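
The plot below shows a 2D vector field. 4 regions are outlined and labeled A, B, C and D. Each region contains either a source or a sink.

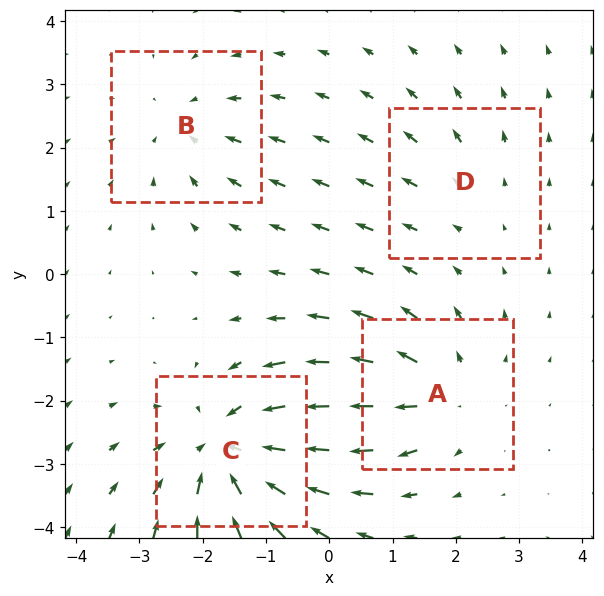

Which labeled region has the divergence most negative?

C

Divergence at each region's feature centre — A: about +4, B: about -3, C: about -7, D: about +2. Region C is most negative.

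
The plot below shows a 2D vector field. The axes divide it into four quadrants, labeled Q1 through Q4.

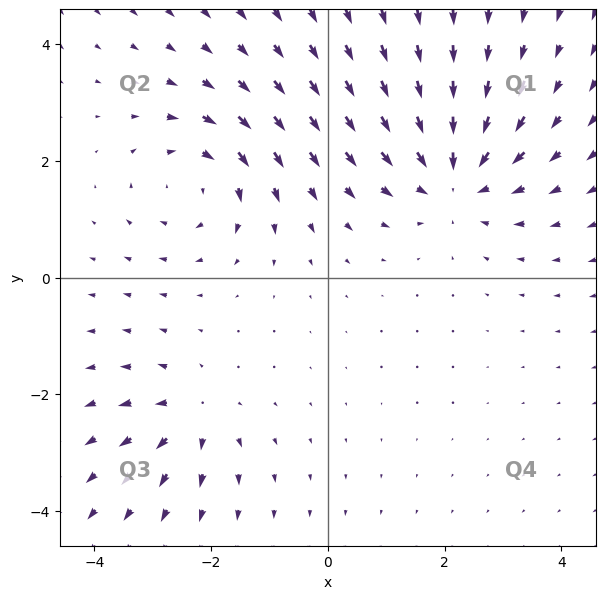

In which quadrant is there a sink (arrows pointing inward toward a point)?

Q1

The sink sits at approximately (2.2, 1.7), which lies in quadrant Q1. The divergence there is about -5, negative as expected for a sink.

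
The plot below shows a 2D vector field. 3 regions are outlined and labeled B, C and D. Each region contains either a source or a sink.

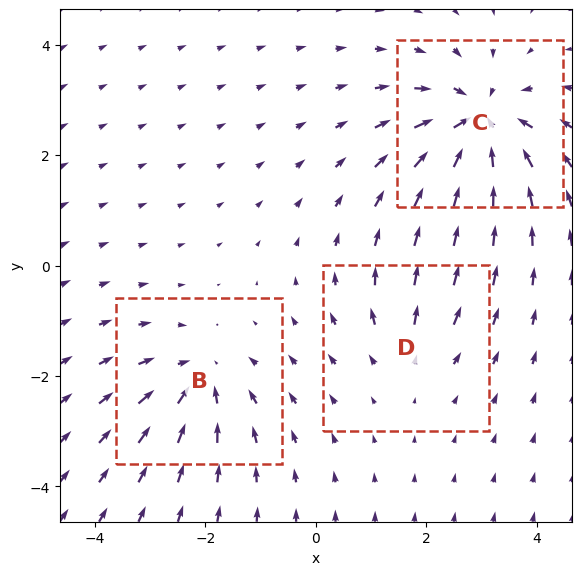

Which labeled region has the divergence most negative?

Divergence at each region's feature centre — B: about -3, C: about -5, D: about +2. Region C is most negative.

C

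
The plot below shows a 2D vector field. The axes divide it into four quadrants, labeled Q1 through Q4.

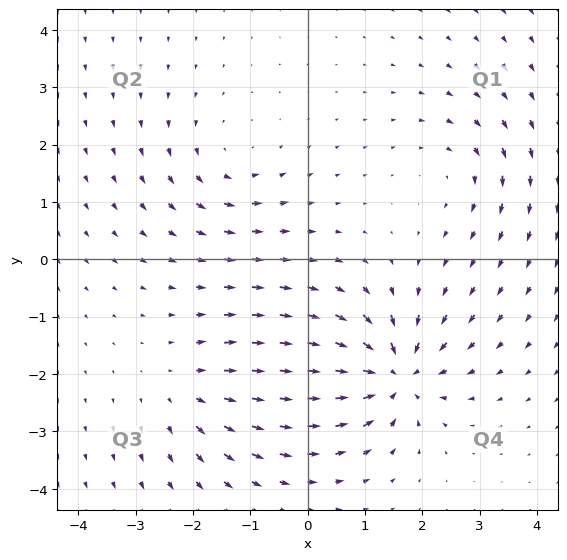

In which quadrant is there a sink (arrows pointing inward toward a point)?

The sink sits at approximately (1.5, -2.0), which lies in quadrant Q4. The divergence there is about -7, negative as expected for a sink.

Q4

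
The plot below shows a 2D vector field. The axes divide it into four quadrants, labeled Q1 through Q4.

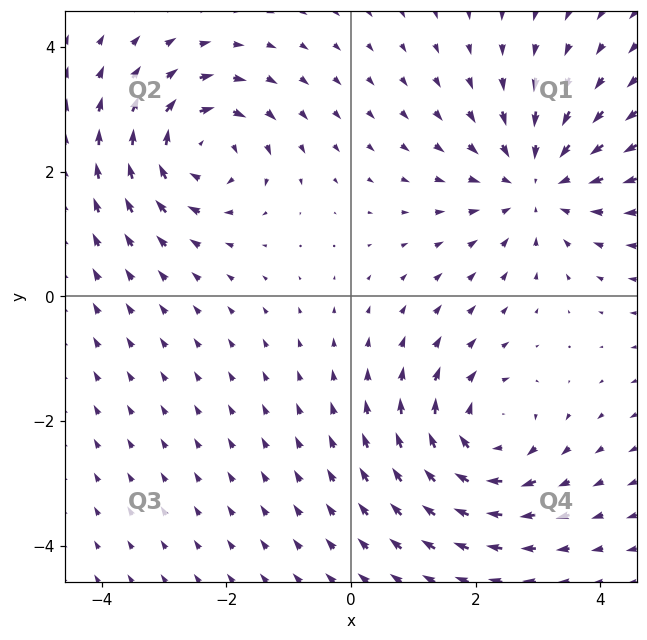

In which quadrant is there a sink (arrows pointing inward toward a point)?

The sink sits at approximately (3.0, 1.8), which lies in quadrant Q1. The divergence there is about -3, negative as expected for a sink.

Q1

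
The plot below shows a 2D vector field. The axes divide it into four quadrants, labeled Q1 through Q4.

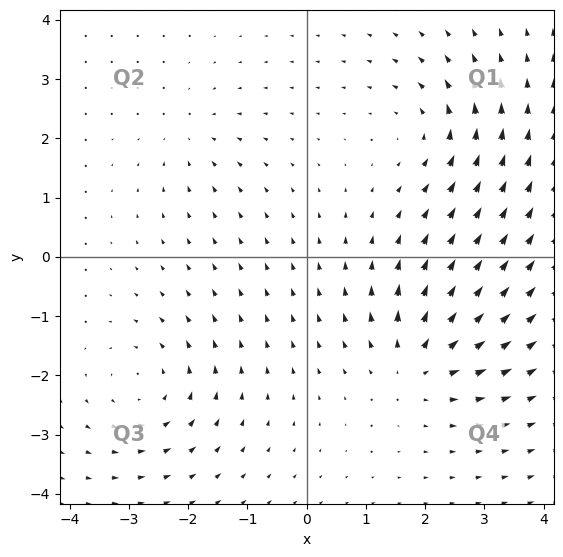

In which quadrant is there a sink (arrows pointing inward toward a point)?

The sink sits at approximately (-2.0, 2.0), which lies in quadrant Q2. The divergence there is about -3, negative as expected for a sink.

Q2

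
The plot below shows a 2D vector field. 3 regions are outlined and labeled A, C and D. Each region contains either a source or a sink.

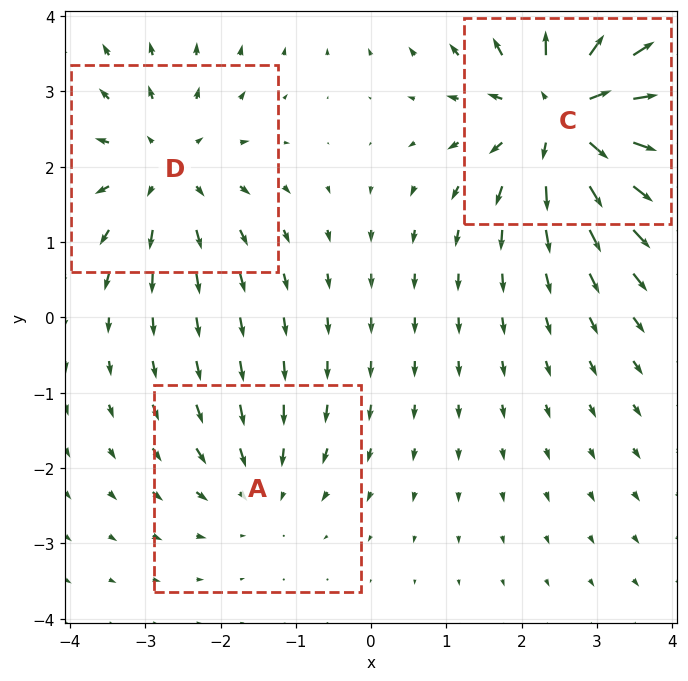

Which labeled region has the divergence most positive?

Divergence at each region's feature centre — A: about -2, C: about +5, D: about +3. Region C is most positive.

C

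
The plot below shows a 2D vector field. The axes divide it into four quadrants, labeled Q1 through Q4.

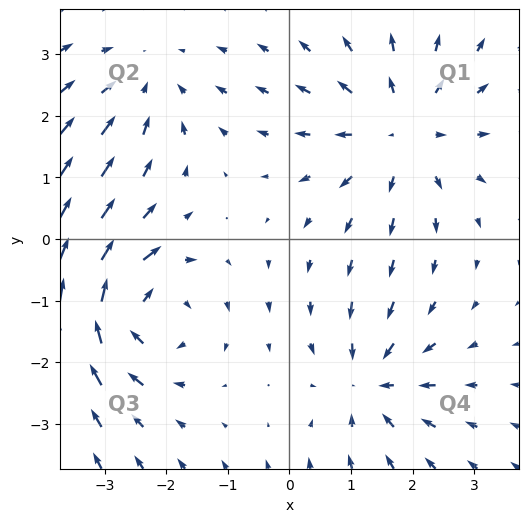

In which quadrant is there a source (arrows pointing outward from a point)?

The source sits at approximately (1.8, 1.8), which lies in quadrant Q1. The divergence there is about +3, positive as expected for a source.

Q1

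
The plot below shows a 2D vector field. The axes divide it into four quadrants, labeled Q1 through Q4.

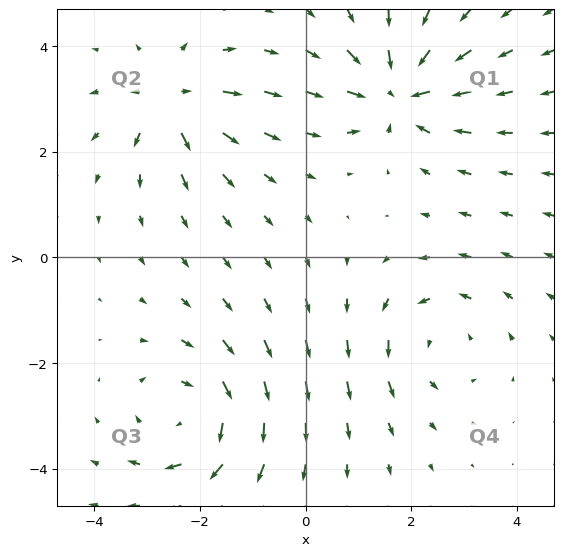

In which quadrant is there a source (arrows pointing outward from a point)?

Q2

The source sits at approximately (-2.5, 3.0), which lies in quadrant Q2. The divergence there is about +5, positive as expected for a source.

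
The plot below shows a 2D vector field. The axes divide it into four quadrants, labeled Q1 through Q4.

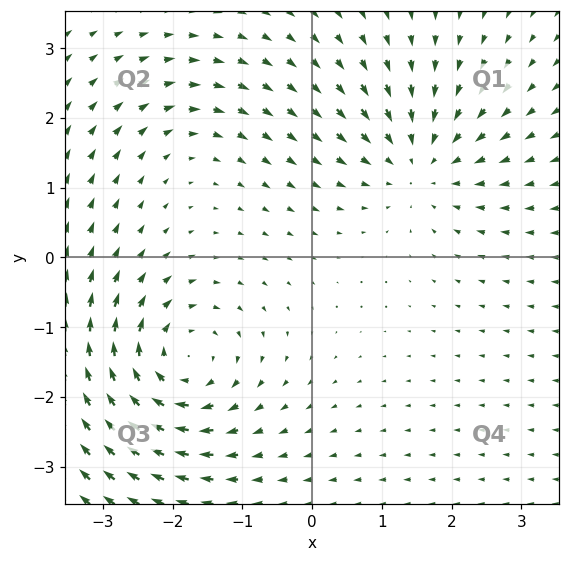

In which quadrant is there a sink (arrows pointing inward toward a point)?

The sink sits at approximately (1.5, 1.4), which lies in quadrant Q1. The divergence there is about -4, negative as expected for a sink.

Q1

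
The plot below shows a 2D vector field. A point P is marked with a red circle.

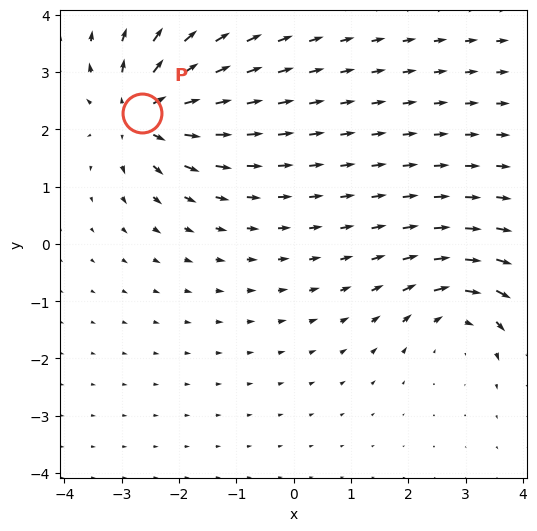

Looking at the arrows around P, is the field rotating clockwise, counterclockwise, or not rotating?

Near P at (-2.7, 2.3) the arrows show no circulation. The curl there is ≈0.

not rotating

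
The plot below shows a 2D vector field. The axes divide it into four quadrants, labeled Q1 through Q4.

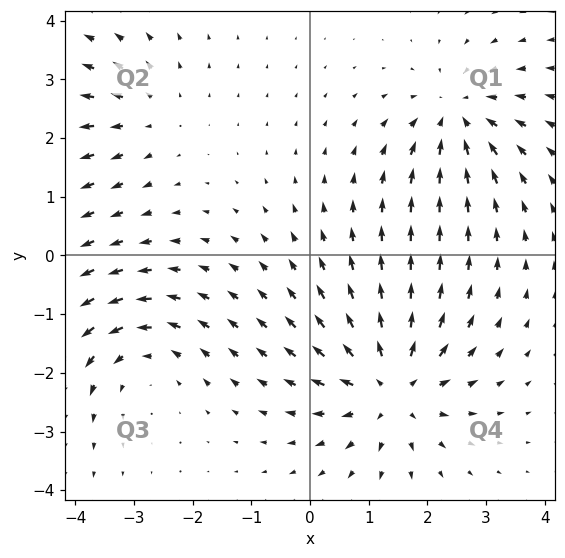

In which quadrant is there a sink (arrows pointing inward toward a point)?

Q1

The sink sits at approximately (2.5, 2.4), which lies in quadrant Q1. The divergence there is about -4, negative as expected for a sink.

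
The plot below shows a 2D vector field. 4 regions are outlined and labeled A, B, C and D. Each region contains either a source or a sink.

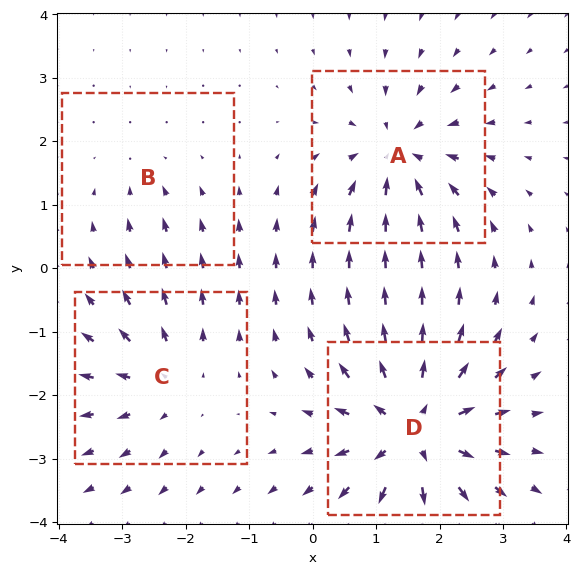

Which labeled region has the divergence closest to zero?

B

Divergence at each region's feature centre — A: about -5, B: about -2, C: about +4, D: about +7. Region B is closest to zero.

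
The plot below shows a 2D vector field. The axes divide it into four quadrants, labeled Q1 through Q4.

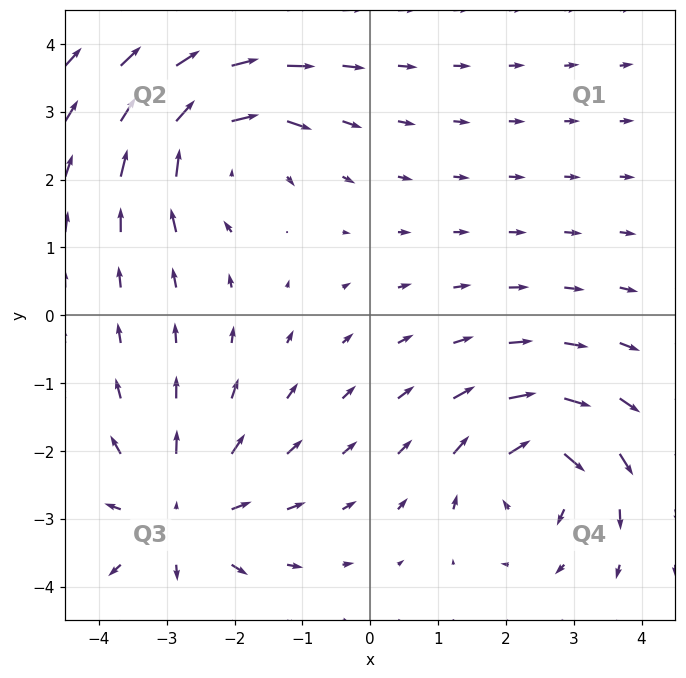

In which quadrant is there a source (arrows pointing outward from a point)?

The source sits at approximately (-2.8, -3.0), which lies in quadrant Q3. The divergence there is about +3, positive as expected for a source.

Q3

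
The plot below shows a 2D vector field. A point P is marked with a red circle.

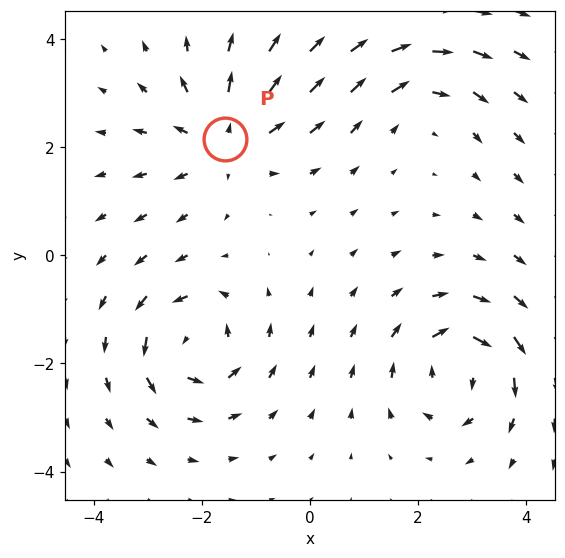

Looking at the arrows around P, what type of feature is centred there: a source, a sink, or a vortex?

At P (-1.6, 2.1) the arrows spread outward. Divergence about +4, curl ≈0 — positive divergence with near-zero curl is a source.

source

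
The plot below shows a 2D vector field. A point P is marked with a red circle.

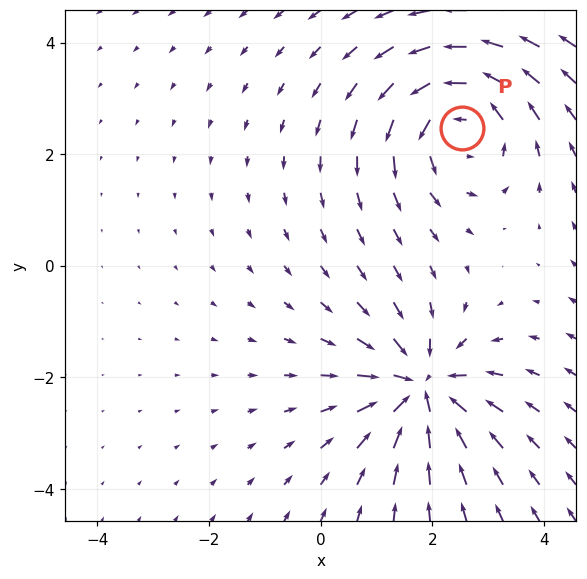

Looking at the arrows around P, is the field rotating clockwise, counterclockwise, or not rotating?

counterclockwise

Near P at (2.5, 2.5) the arrows circulate counterclockwise. The curl (z-component) there is about +3; positive curl means counterclockwise rotation.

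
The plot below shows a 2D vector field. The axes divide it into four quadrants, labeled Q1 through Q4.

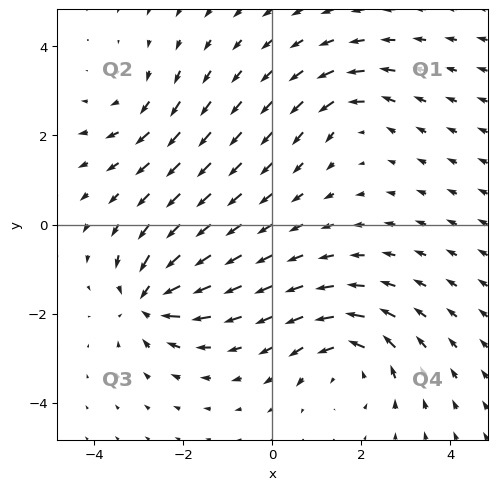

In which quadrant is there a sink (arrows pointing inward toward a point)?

The sink sits at approximately (-2.8, -1.7), which lies in quadrant Q3. The divergence there is about -7, negative as expected for a sink.

Q3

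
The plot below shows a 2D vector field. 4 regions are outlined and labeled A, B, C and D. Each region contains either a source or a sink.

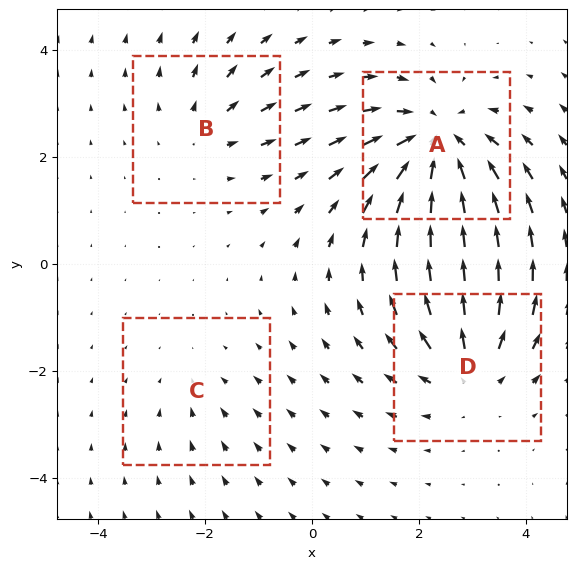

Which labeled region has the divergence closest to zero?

C

Divergence at each region's feature centre — A: about -6, B: about +3, C: about -2, D: about +4. Region C is closest to zero.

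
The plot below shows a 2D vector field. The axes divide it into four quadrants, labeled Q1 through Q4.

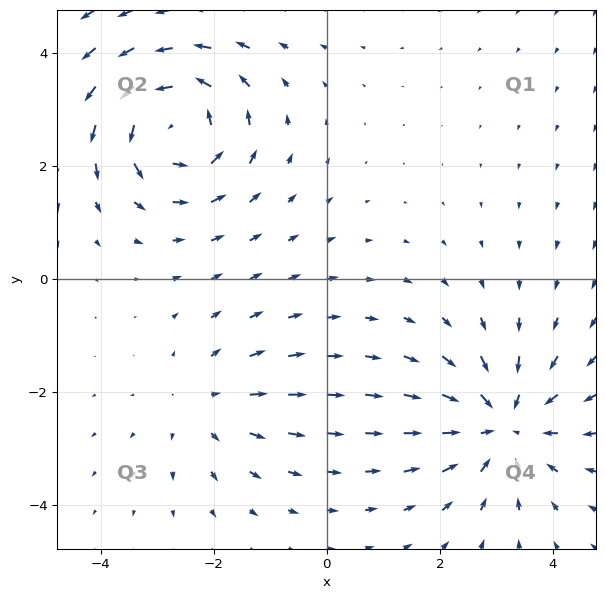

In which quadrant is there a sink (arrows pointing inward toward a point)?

Q4

The sink sits at approximately (3.1, -2.6), which lies in quadrant Q4. The divergence there is about -4, negative as expected for a sink.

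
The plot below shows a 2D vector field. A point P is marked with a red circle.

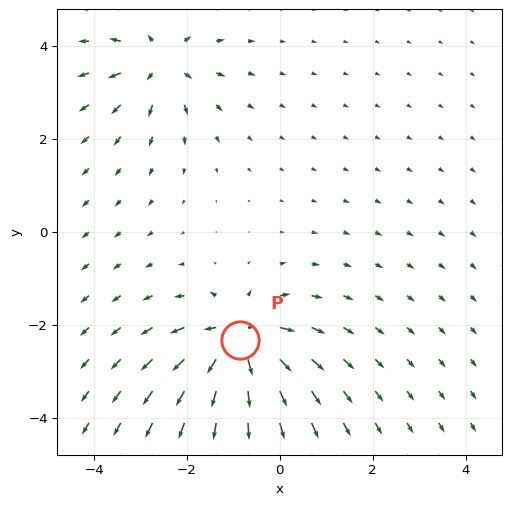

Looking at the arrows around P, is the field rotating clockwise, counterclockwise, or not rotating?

Near P at (-0.9, -2.3) the arrows show no circulation. The curl there is ≈0.

not rotating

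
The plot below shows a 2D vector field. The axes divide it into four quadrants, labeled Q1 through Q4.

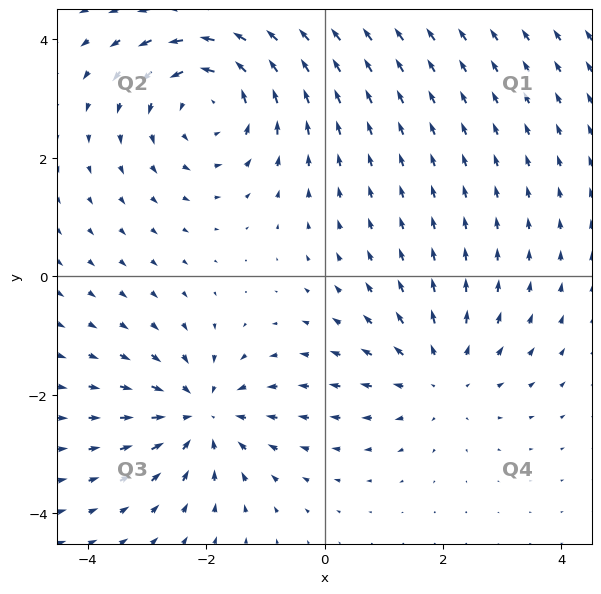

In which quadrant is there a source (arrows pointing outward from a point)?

The source sits at approximately (2.0, -1.7), which lies in quadrant Q4. The divergence there is about +3, positive as expected for a source.

Q4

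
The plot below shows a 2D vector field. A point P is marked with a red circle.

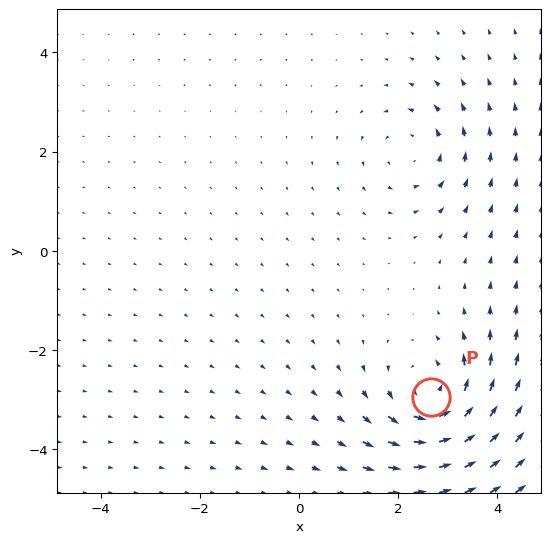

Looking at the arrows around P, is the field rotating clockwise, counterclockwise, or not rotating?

counterclockwise

Near P at (2.7, -3.0) the arrows circulate counterclockwise. The curl (z-component) there is about +6; positive curl means counterclockwise rotation.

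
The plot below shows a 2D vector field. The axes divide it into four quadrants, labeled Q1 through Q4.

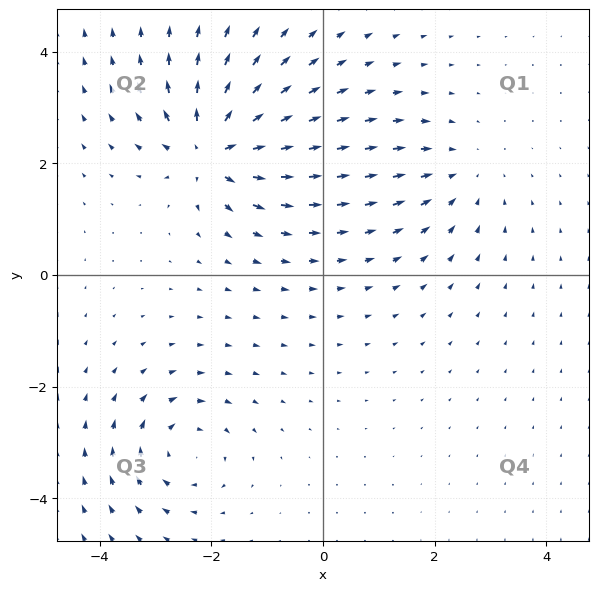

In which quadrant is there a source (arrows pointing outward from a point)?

Q2

The source sits at approximately (-2.0, 2.2), which lies in quadrant Q2. The divergence there is about +7, positive as expected for a source.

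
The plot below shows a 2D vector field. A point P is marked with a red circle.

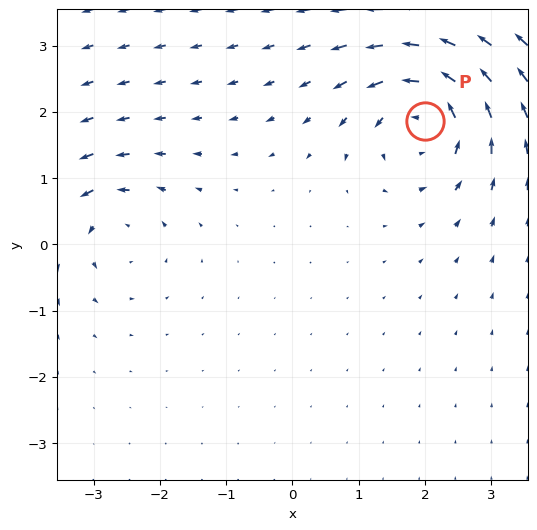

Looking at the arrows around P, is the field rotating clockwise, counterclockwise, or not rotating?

counterclockwise

Near P at (2.0, 1.9) the arrows circulate counterclockwise. The curl (z-component) there is about +6; positive curl means counterclockwise rotation.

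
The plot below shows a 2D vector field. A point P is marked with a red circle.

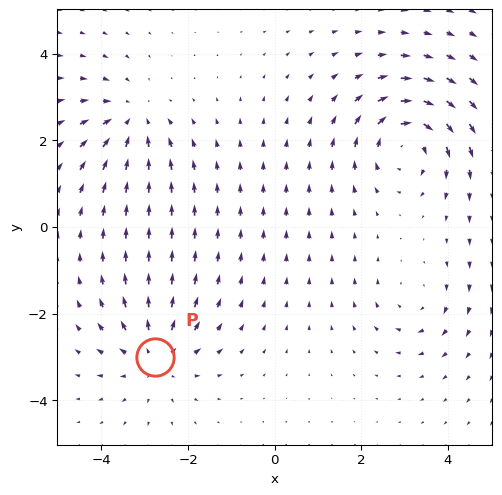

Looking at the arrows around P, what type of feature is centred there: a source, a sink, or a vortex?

source

At P (-2.8, -3.0) the arrows spread outward. Divergence about +4, curl ≈0 — positive divergence with near-zero curl is a source.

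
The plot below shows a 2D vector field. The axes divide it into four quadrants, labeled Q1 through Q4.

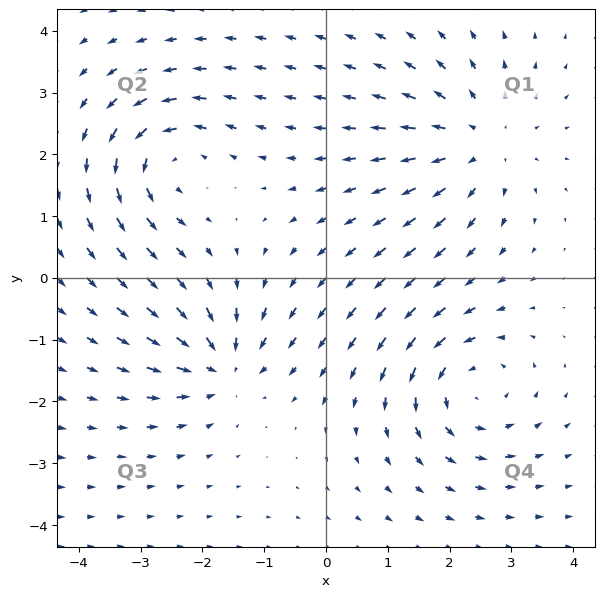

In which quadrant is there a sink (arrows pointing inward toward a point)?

Q3

The sink sits at approximately (-1.7, -1.4), which lies in quadrant Q3. The divergence there is about -5, negative as expected for a sink.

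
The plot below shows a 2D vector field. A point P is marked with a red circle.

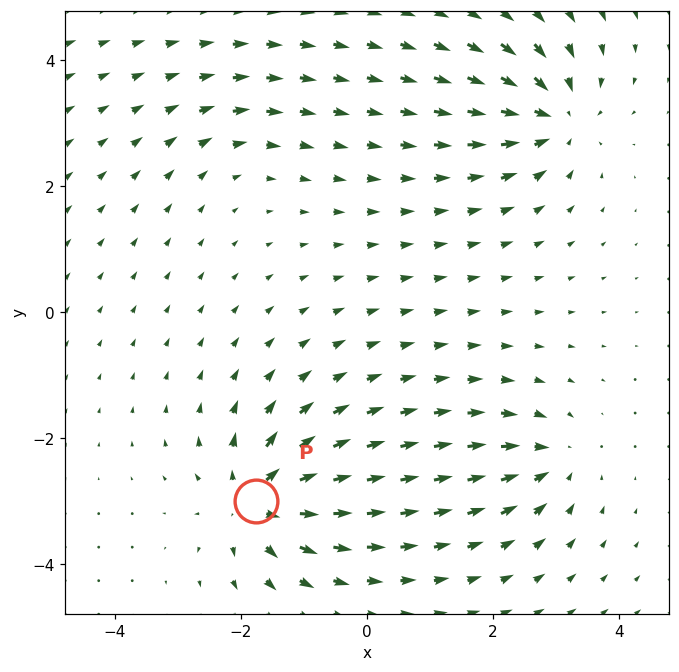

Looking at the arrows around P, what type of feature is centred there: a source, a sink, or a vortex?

source

At P (-1.8, -3.0) the arrows spread outward. Divergence about +7, curl ≈0 — positive divergence with near-zero curl is a source.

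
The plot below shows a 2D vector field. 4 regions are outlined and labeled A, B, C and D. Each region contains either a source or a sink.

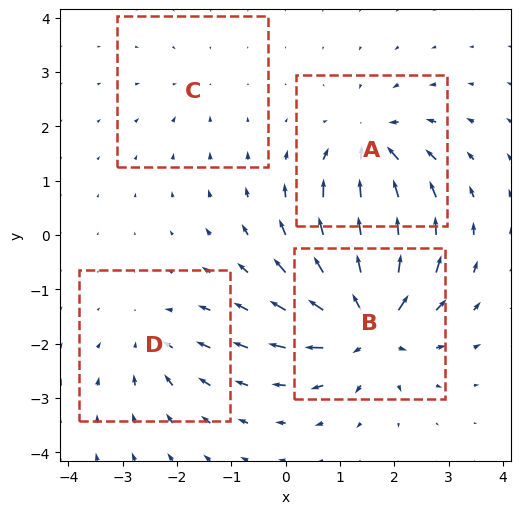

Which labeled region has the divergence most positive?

B

Divergence at each region's feature centre — A: about -6, B: about +9, C: about -2, D: about -4. Region B is most positive.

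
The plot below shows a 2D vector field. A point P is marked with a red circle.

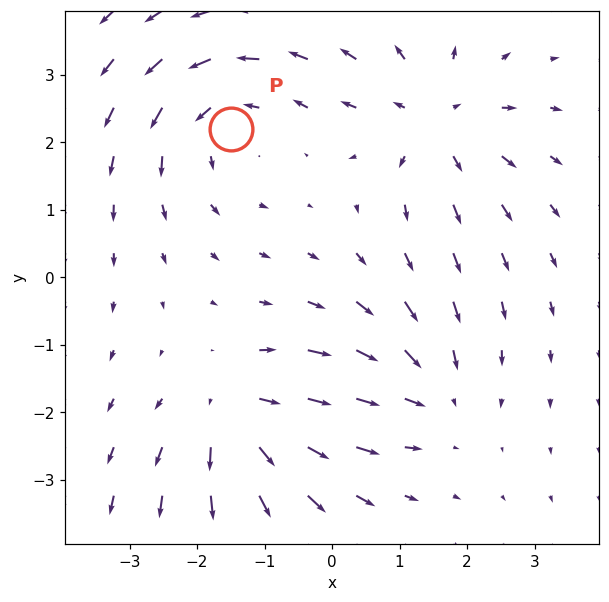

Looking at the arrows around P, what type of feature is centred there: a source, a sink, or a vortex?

vortex

At P (-1.5, 2.2) the arrows circulate counterclockwise. Divergence ≈0, curl about +3 — near-zero divergence with nonzero curl is a vortex.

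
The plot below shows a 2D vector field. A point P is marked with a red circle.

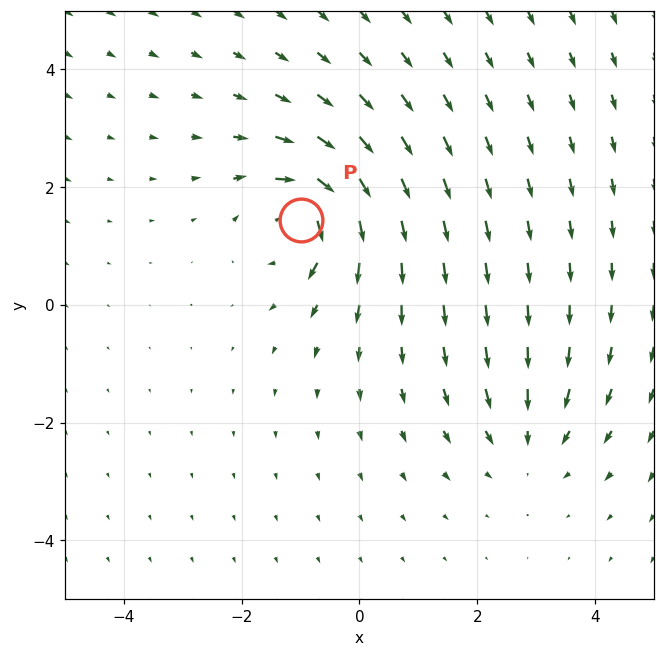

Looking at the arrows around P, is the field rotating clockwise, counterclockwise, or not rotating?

Near P at (-1.0, 1.4) the arrows circulate clockwise. The curl (z-component) there is about -6; negative curl means clockwise rotation.

clockwise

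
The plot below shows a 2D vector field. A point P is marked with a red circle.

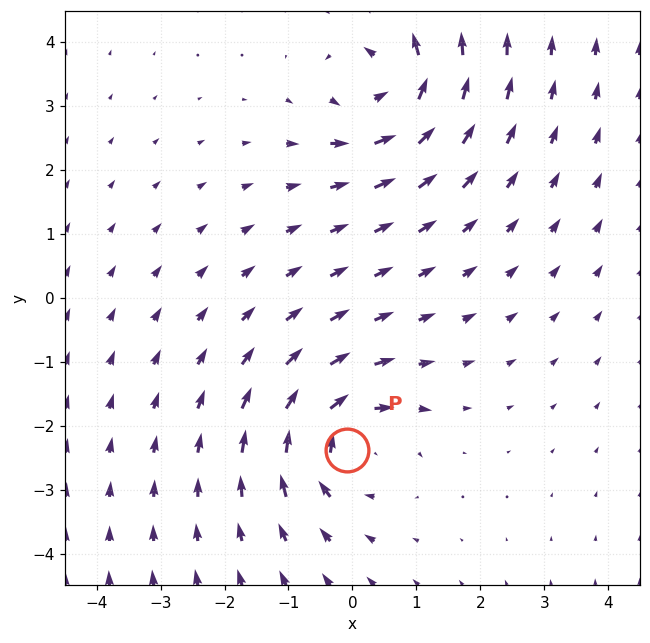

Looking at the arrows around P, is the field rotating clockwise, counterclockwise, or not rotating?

clockwise

Near P at (-0.1, -2.4) the arrows circulate clockwise. The curl (z-component) there is about -5; negative curl means clockwise rotation.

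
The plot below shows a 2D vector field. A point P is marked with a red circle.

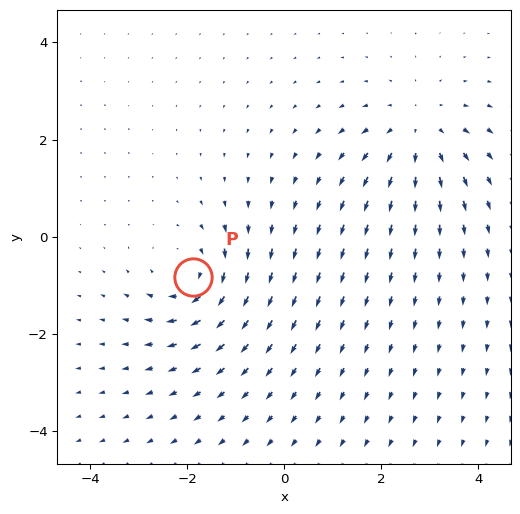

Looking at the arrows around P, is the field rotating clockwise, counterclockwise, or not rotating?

Near P at (-1.9, -0.8) the arrows circulate clockwise. The curl (z-component) there is about -4; negative curl means clockwise rotation.

clockwise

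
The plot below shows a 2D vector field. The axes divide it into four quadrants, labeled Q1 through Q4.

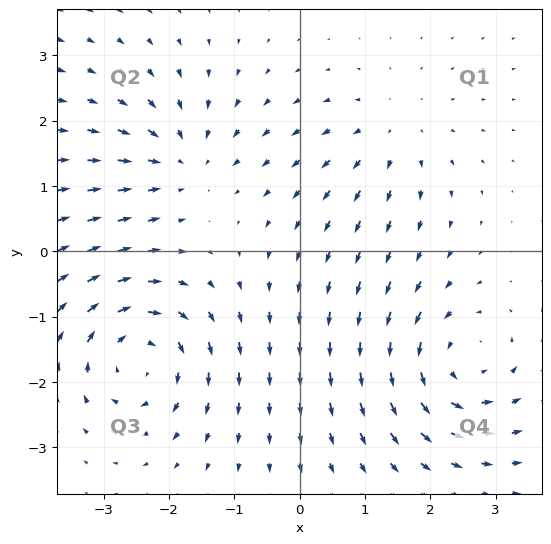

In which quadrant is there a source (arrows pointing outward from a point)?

The source sits at approximately (1.4, 1.8), which lies in quadrant Q1. The divergence there is about +3, positive as expected for a source.

Q1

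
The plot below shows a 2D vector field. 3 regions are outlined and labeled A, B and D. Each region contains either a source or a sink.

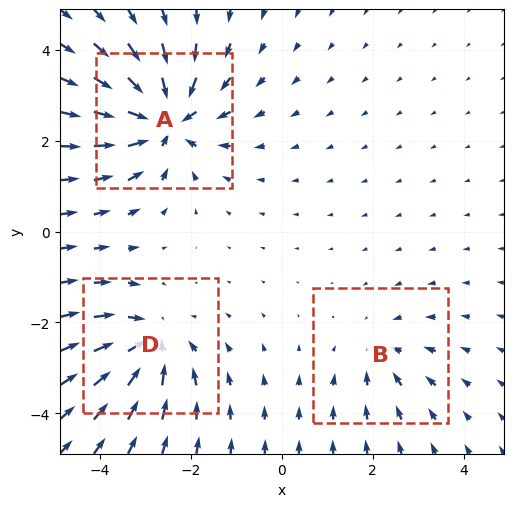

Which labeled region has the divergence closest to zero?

Divergence at each region's feature centre — A: about -5, B: about -2, D: about -4. Region B is closest to zero.

B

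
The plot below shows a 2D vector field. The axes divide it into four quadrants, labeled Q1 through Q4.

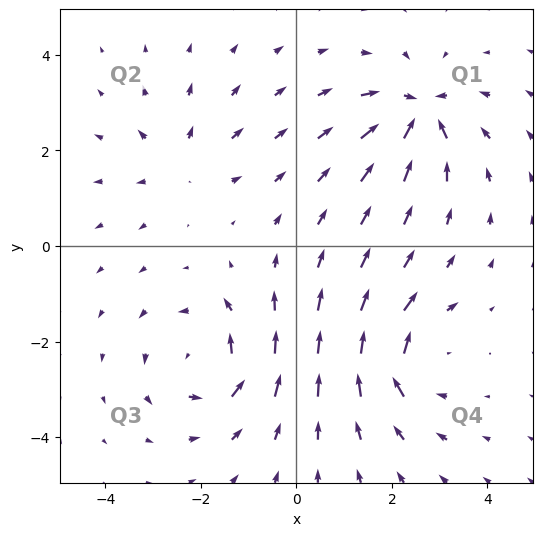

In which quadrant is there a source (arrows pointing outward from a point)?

The source sits at approximately (-2.5, 1.8), which lies in quadrant Q2. The divergence there is about +3, positive as expected for a source.

Q2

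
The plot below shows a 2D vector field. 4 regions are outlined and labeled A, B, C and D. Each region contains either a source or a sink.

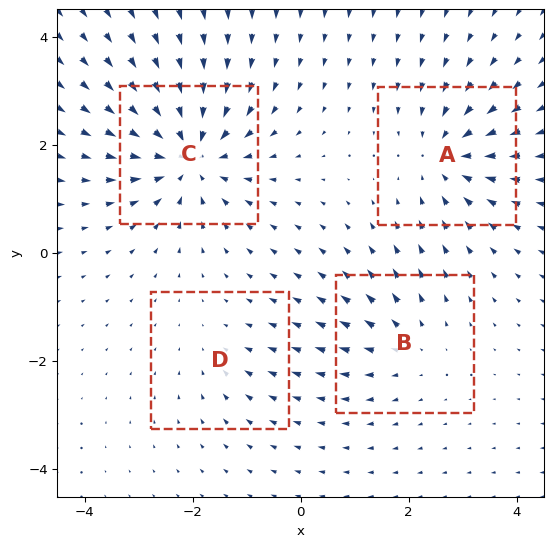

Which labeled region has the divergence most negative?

C

Divergence at each region's feature centre — A: about -5, B: about +3, C: about -7, D: about -2. Region C is most negative.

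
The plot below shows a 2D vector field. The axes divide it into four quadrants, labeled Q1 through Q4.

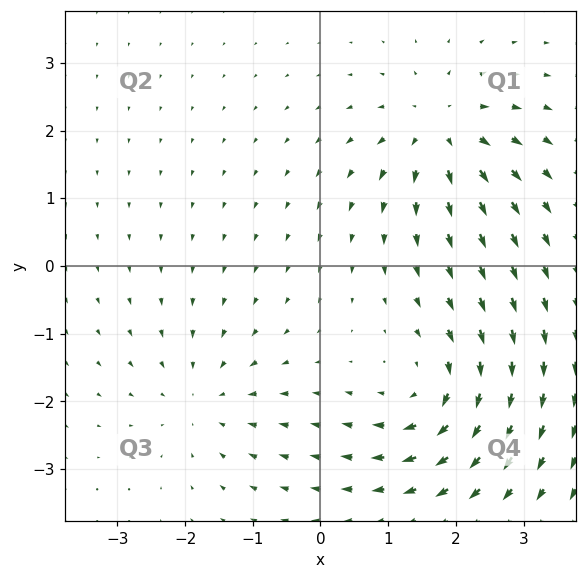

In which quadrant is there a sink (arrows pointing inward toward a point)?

Q3

The sink sits at approximately (-1.7, -2.0), which lies in quadrant Q3. The divergence there is about -3, negative as expected for a sink.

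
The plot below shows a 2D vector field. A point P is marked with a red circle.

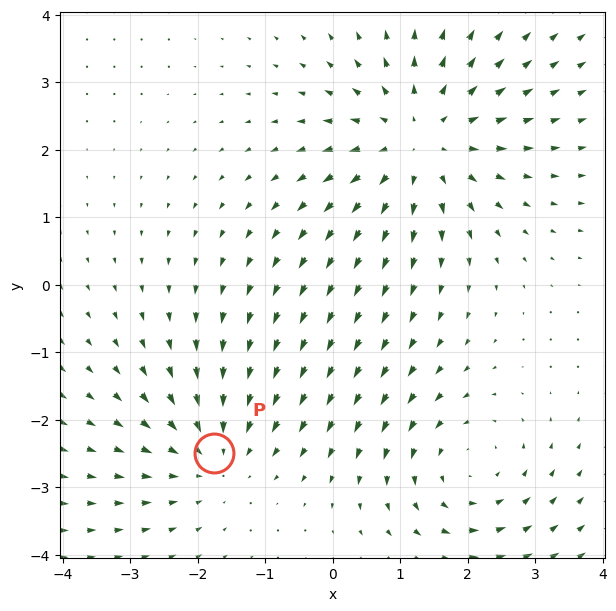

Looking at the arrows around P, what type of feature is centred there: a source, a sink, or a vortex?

sink

At P (-1.8, -2.5) the arrows converge inward. Divergence about -3, curl ≈0 — negative divergence with near-zero curl is a sink.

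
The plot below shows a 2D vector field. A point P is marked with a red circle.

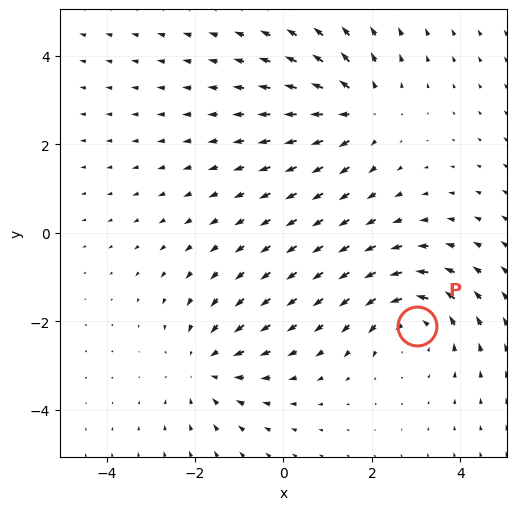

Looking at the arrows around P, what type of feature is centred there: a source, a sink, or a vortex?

At P (3.0, -2.1) the arrows circulate counterclockwise. Divergence ≈0, curl about +3 — near-zero divergence with nonzero curl is a vortex.

vortex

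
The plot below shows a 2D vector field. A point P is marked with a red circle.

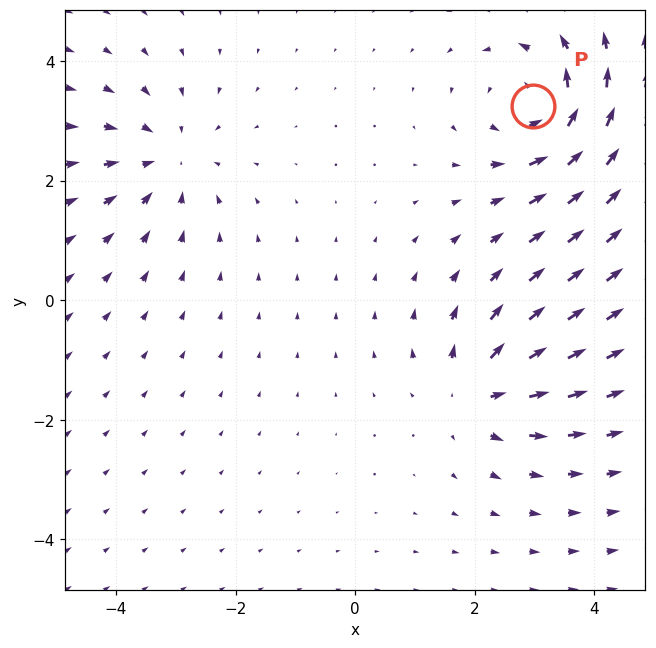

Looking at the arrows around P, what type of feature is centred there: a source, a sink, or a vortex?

At P (3.0, 3.2) the arrows circulate counterclockwise. Divergence ≈0, curl about +5 — near-zero divergence with nonzero curl is a vortex.

vortex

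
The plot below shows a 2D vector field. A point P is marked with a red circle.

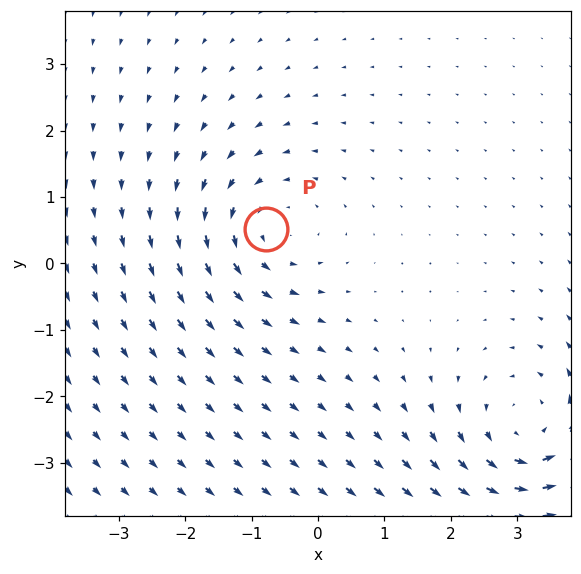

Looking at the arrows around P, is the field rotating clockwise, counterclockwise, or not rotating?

Near P at (-0.8, 0.5) the arrows circulate counterclockwise. The curl (z-component) there is about +3; positive curl means counterclockwise rotation.

counterclockwise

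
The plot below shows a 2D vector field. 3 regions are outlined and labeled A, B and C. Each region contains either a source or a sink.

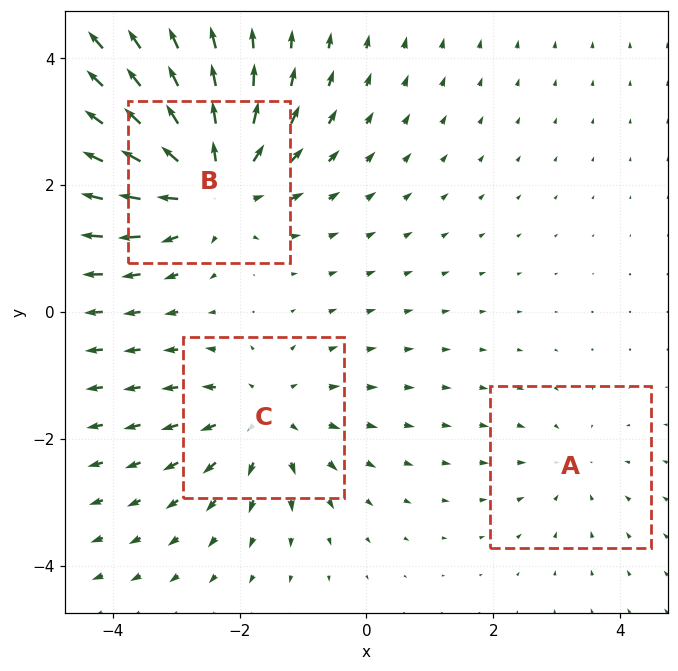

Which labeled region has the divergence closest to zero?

Divergence at each region's feature centre — A: about -2, B: about +5, C: about +3. Region A is closest to zero.

A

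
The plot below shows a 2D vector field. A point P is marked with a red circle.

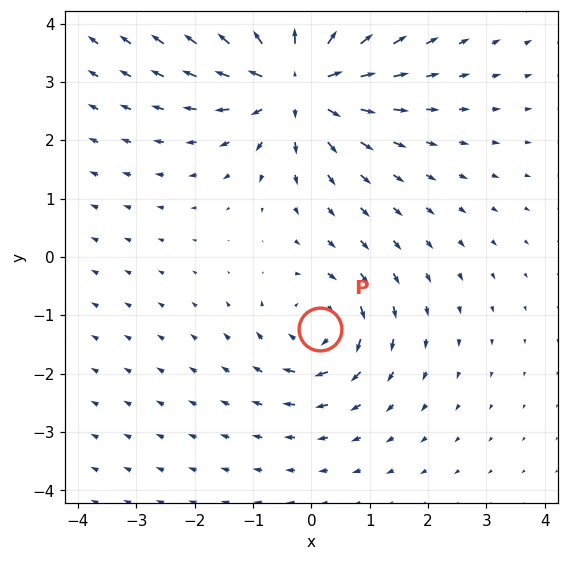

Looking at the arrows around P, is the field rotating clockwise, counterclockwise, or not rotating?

Near P at (0.1, -1.2) the arrows circulate clockwise. The curl (z-component) there is about -4; negative curl means clockwise rotation.

clockwise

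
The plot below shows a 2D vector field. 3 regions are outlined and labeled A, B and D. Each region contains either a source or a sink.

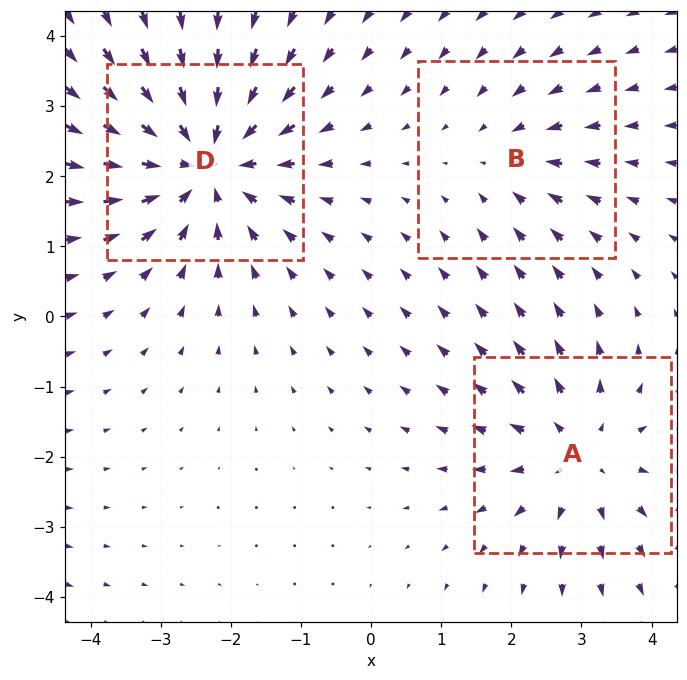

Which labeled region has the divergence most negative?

Divergence at each region's feature centre — A: about +3, B: about -2, D: about -5. Region D is most negative.

D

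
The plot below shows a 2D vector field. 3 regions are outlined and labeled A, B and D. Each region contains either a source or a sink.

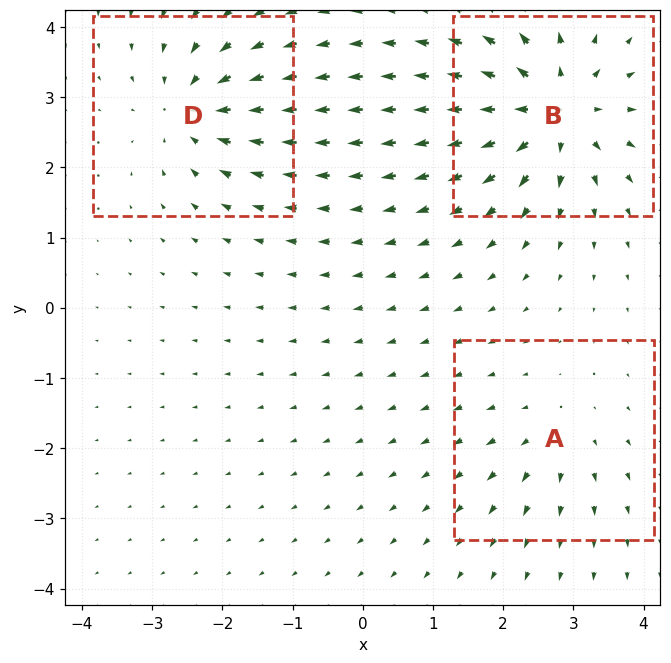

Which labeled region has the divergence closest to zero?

A

Divergence at each region's feature centre — A: about +2, B: about +6, D: about -4. Region A is closest to zero.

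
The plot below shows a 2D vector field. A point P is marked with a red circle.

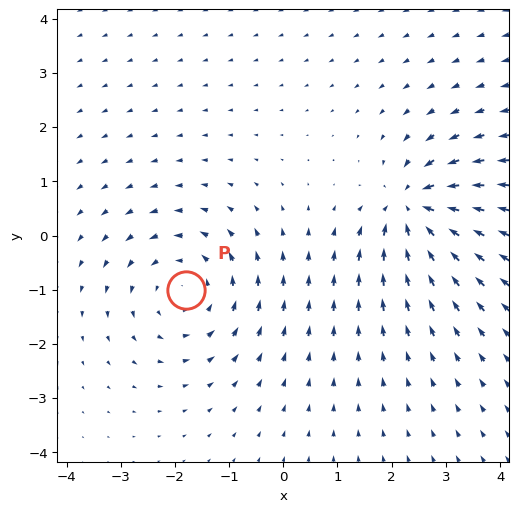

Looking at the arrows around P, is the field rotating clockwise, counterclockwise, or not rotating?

counterclockwise

Near P at (-1.8, -1.0) the arrows circulate counterclockwise. The curl (z-component) there is about +4; positive curl means counterclockwise rotation.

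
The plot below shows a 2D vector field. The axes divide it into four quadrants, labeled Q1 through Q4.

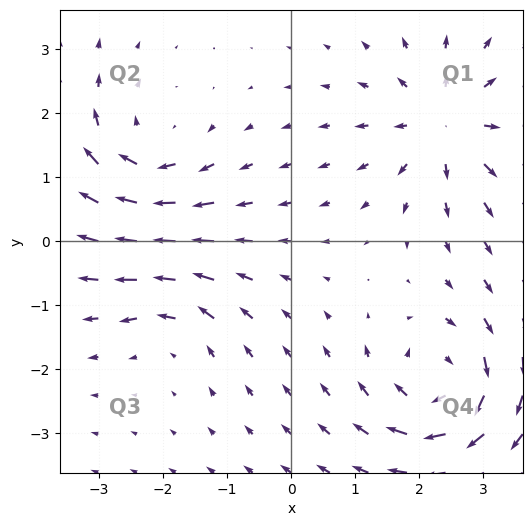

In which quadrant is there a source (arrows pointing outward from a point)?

The source sits at approximately (2.4, 1.8), which lies in quadrant Q1. The divergence there is about +6, positive as expected for a source.

Q1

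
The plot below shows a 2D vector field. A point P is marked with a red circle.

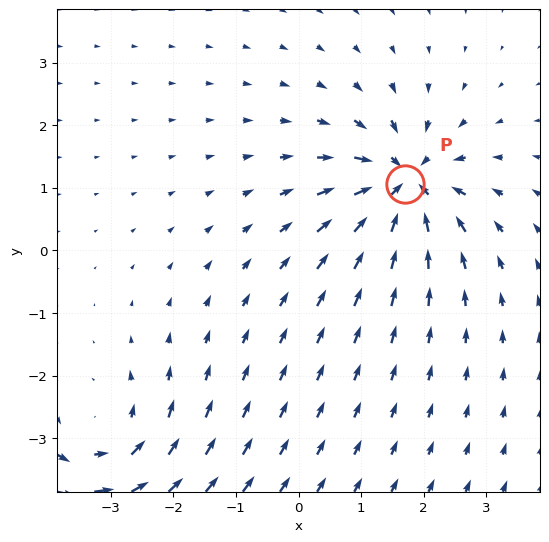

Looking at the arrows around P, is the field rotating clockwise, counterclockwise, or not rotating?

not rotating

Near P at (1.7, 1.1) the arrows show no circulation. The curl there is ≈0.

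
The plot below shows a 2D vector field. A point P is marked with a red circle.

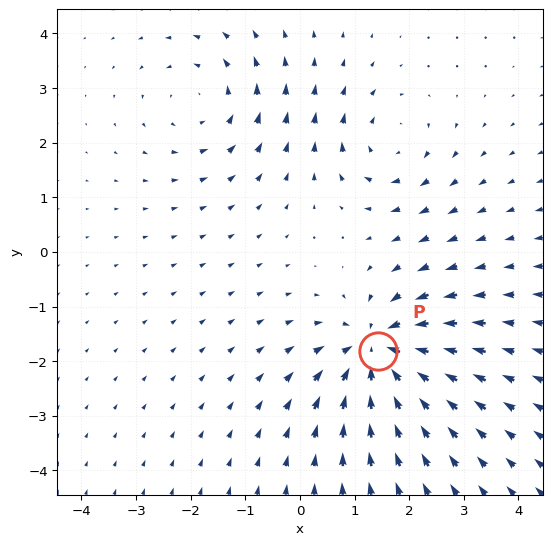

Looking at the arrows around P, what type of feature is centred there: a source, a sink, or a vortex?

At P (1.4, -1.8) the arrows converge inward. Divergence about -5, curl ≈0 — negative divergence with near-zero curl is a sink.

sink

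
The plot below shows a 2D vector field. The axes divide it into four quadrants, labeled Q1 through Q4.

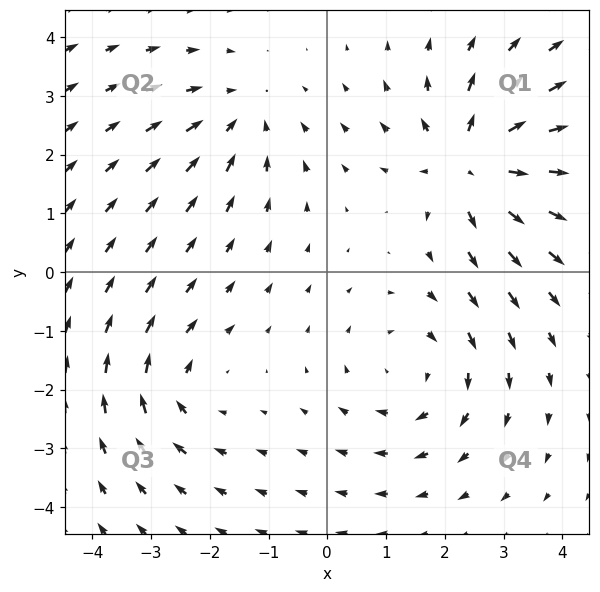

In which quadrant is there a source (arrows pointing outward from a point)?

The source sits at approximately (2.5, 1.9), which lies in quadrant Q1. The divergence there is about +6, positive as expected for a source.

Q1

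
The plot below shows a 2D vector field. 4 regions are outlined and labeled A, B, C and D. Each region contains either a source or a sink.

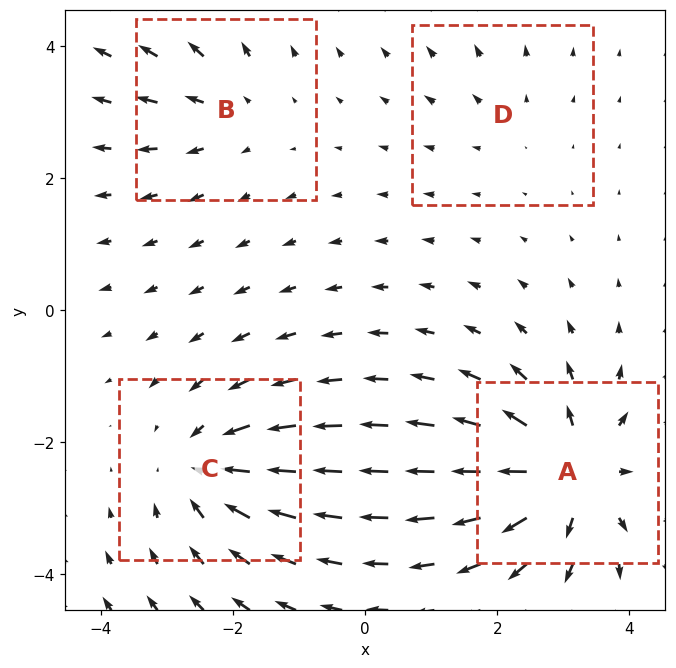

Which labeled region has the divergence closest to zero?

Divergence at each region's feature centre — A: about +7, B: about +3, C: about -5, D: about +2. Region D is closest to zero.

D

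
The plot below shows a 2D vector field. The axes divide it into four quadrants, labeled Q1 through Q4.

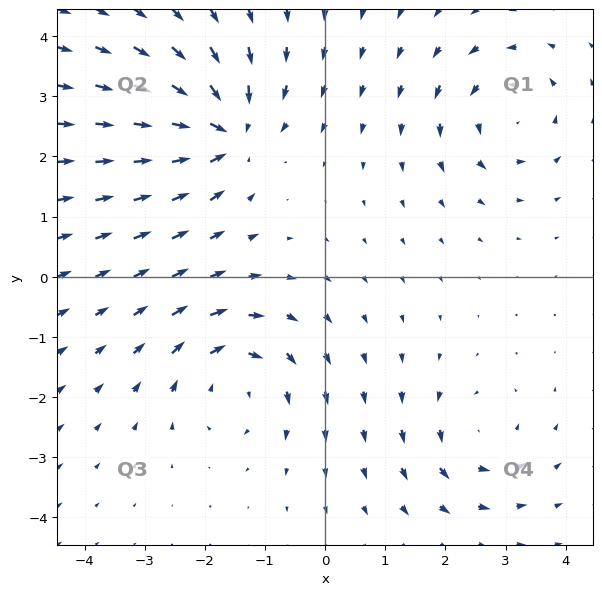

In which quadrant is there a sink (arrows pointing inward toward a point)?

The sink sits at approximately (-1.7, 2.4), which lies in quadrant Q2. The divergence there is about -5, negative as expected for a sink.

Q2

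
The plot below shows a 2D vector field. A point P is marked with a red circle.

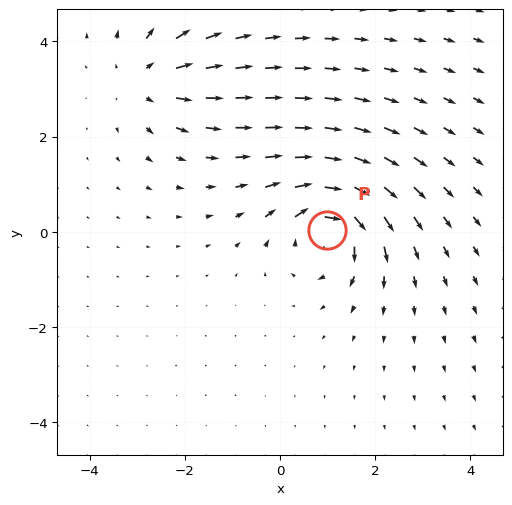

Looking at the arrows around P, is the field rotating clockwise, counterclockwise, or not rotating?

clockwise

Near P at (1.0, 0.0) the arrows circulate clockwise. The curl (z-component) there is about -5; negative curl means clockwise rotation.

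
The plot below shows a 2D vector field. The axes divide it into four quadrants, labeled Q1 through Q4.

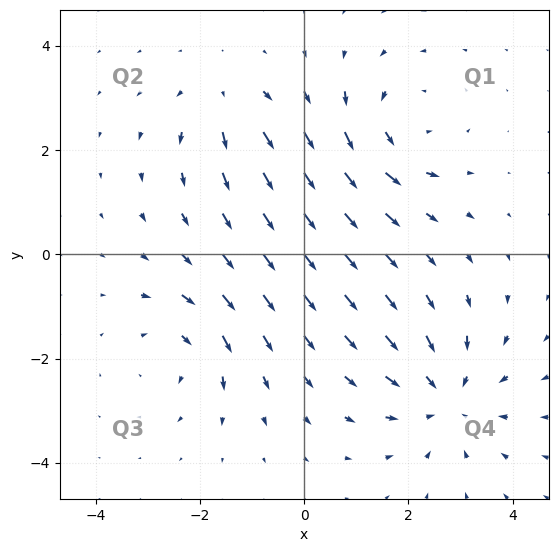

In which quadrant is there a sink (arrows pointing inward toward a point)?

Q4

The sink sits at approximately (2.7, -2.7), which lies in quadrant Q4. The divergence there is about -4, negative as expected for a sink.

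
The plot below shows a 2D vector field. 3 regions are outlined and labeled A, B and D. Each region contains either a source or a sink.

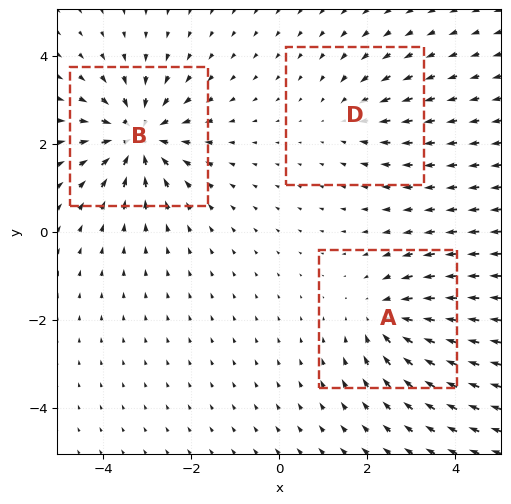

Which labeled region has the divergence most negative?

B

Divergence at each region's feature centre — A: about -3, B: about -5, D: about -2. Region B is most negative.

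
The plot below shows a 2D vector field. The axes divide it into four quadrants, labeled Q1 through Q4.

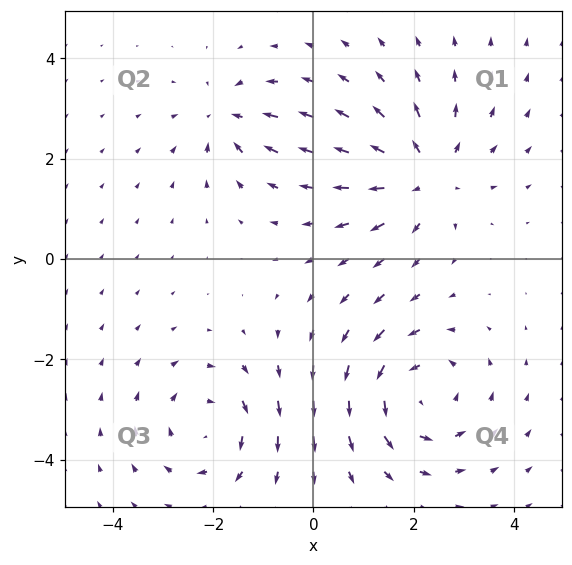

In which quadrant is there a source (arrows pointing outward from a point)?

Q1

The source sits at approximately (2.2, 1.7), which lies in quadrant Q1. The divergence there is about +4, positive as expected for a source.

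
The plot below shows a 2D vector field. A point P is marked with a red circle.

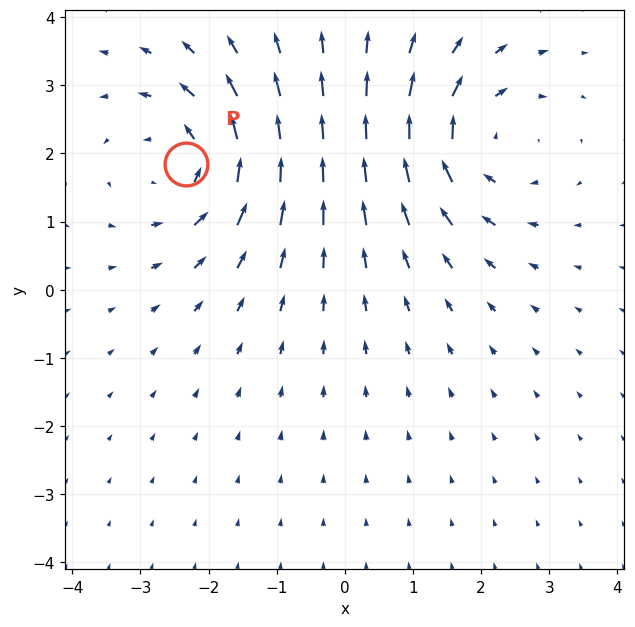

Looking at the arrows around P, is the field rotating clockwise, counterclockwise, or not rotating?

counterclockwise

Near P at (-2.3, 1.8) the arrows circulate counterclockwise. The curl (z-component) there is about +4; positive curl means counterclockwise rotation.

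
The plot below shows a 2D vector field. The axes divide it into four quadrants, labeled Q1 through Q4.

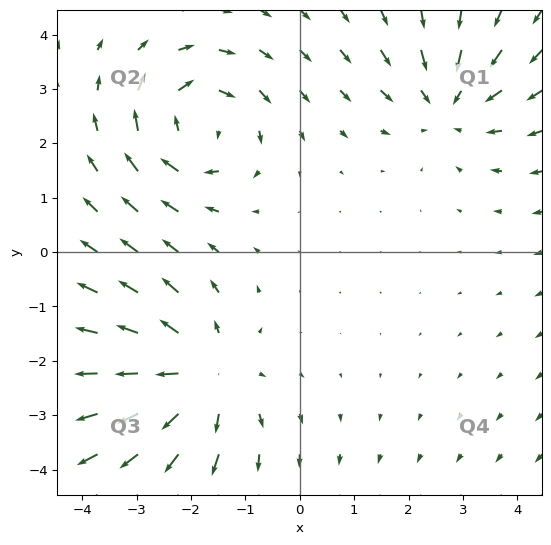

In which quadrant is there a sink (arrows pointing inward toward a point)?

Q1

The sink sits at approximately (2.7, 2.7), which lies in quadrant Q1. The divergence there is about -3, negative as expected for a sink.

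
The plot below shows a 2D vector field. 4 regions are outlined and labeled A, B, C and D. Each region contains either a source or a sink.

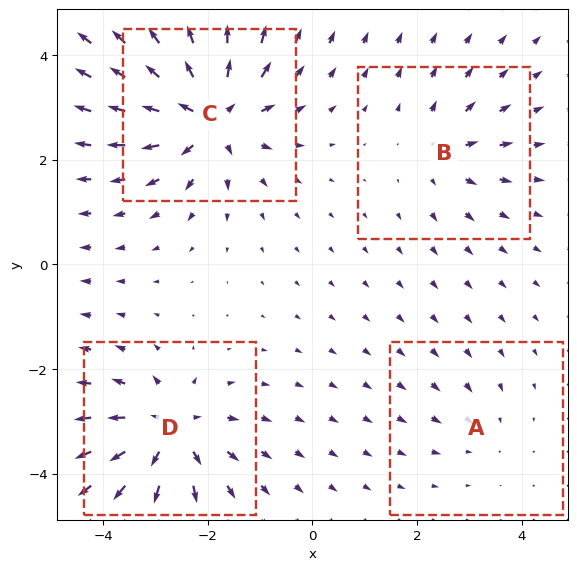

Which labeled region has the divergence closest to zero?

A

Divergence at each region's feature centre — A: about -2, B: about +3, C: about +8, D: about +6. Region A is closest to zero.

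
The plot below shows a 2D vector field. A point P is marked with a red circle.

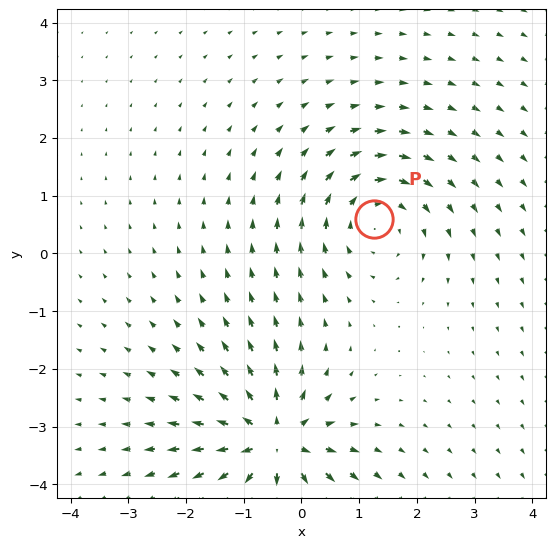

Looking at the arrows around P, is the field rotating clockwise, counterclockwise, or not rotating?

Near P at (1.3, 0.6) the arrows circulate clockwise. The curl (z-component) there is about -4; negative curl means clockwise rotation.

clockwise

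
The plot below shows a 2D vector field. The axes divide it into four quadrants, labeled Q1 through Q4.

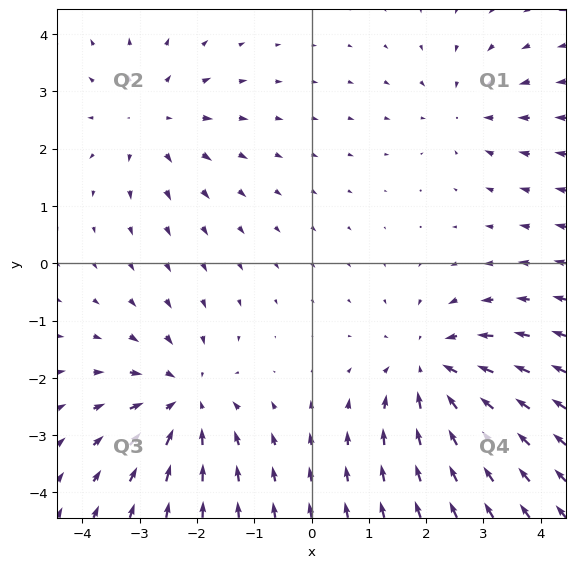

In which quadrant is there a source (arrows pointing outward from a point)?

The source sits at approximately (-2.8, 2.5), which lies in quadrant Q2. The divergence there is about +3, positive as expected for a source.

Q2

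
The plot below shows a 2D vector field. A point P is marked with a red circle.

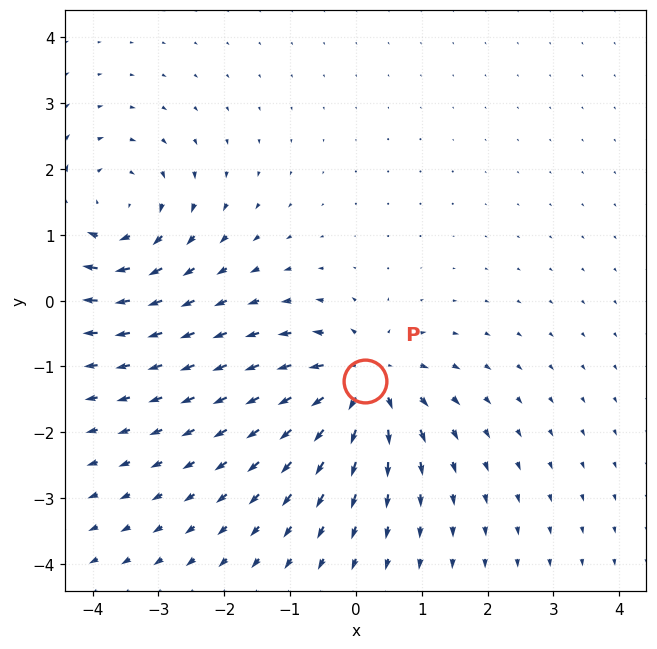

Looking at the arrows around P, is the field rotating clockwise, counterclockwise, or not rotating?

not rotating

Near P at (0.1, -1.2) the arrows show no circulation. The curl there is ≈0.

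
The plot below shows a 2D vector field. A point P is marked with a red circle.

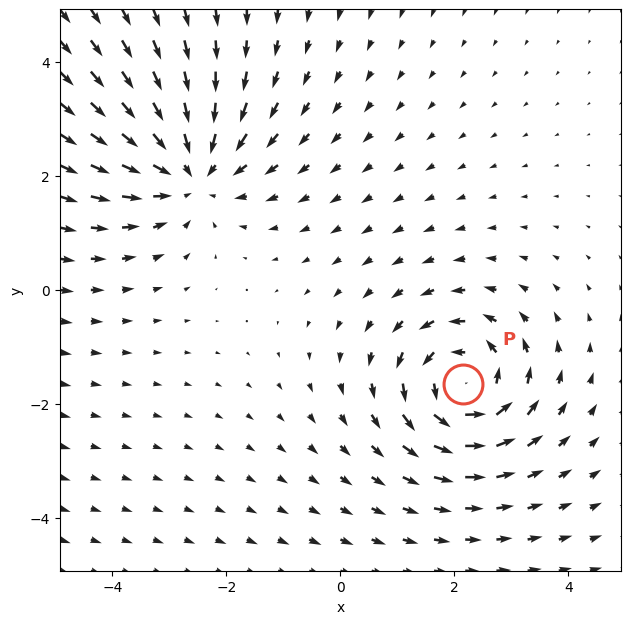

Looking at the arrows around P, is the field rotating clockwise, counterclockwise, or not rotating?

counterclockwise

Near P at (2.1, -1.6) the arrows circulate counterclockwise. The curl (z-component) there is about +5; positive curl means counterclockwise rotation.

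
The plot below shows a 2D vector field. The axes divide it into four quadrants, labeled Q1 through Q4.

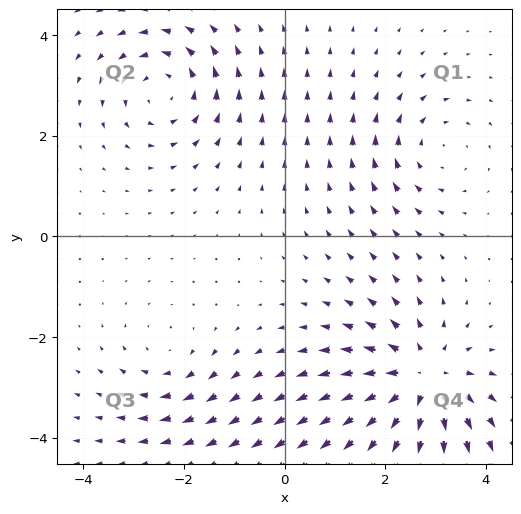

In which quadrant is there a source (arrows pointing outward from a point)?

The source sits at approximately (2.7, -2.9), which lies in quadrant Q4. The divergence there is about +5, positive as expected for a source.

Q4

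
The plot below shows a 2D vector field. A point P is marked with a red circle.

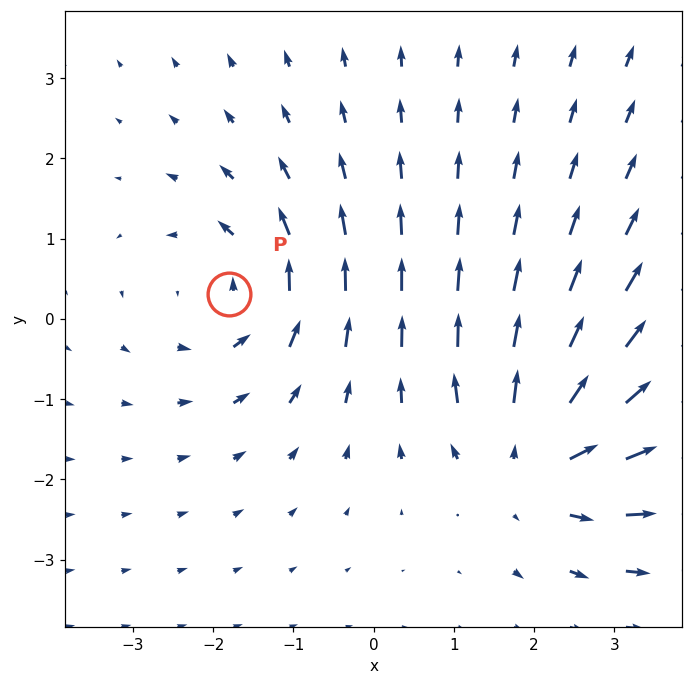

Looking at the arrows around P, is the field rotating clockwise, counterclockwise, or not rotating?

counterclockwise

Near P at (-1.8, 0.3) the arrows circulate counterclockwise. The curl (z-component) there is about +3; positive curl means counterclockwise rotation.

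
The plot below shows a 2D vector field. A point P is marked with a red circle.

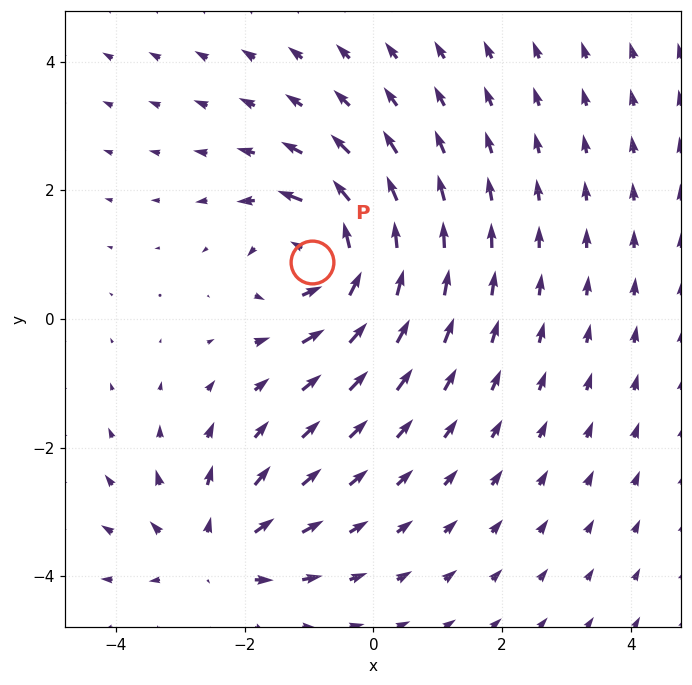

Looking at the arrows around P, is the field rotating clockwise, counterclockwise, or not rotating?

counterclockwise

Near P at (-1.0, 0.9) the arrows circulate counterclockwise. The curl (z-component) there is about +6; positive curl means counterclockwise rotation.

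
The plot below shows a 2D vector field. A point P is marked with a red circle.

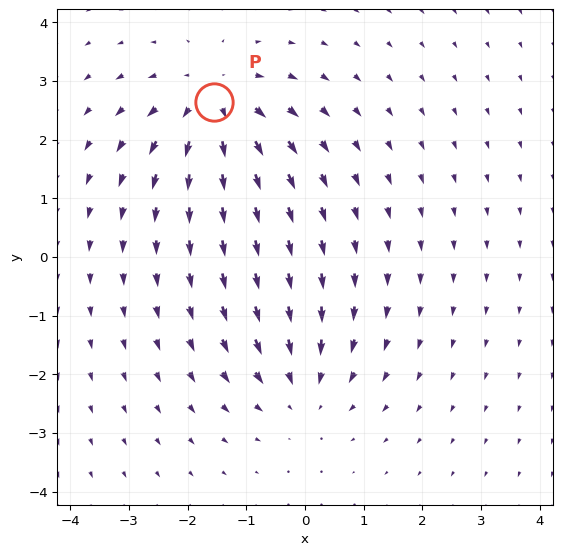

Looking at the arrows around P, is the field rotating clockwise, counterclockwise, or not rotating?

not rotating

Near P at (-1.5, 2.6) the arrows show no circulation. The curl there is ≈0.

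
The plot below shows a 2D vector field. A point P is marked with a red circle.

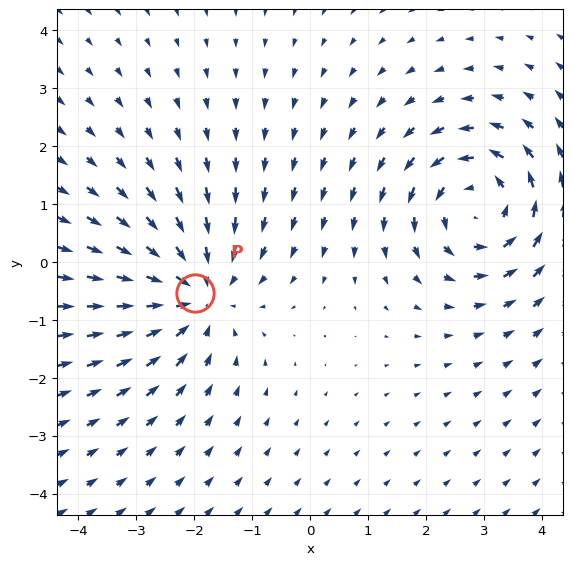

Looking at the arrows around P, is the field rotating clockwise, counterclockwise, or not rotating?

not rotating

Near P at (-2.0, -0.5) the arrows show no circulation. The curl there is ≈0.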